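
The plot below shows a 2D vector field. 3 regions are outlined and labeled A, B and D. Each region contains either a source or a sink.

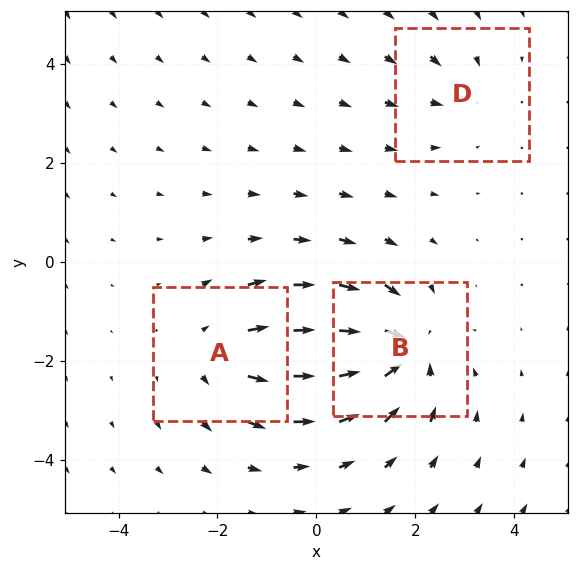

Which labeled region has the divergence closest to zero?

D

Divergence at each region's feature centre — A: about +3, B: about -4, D: about -2. Region D is closest to zero.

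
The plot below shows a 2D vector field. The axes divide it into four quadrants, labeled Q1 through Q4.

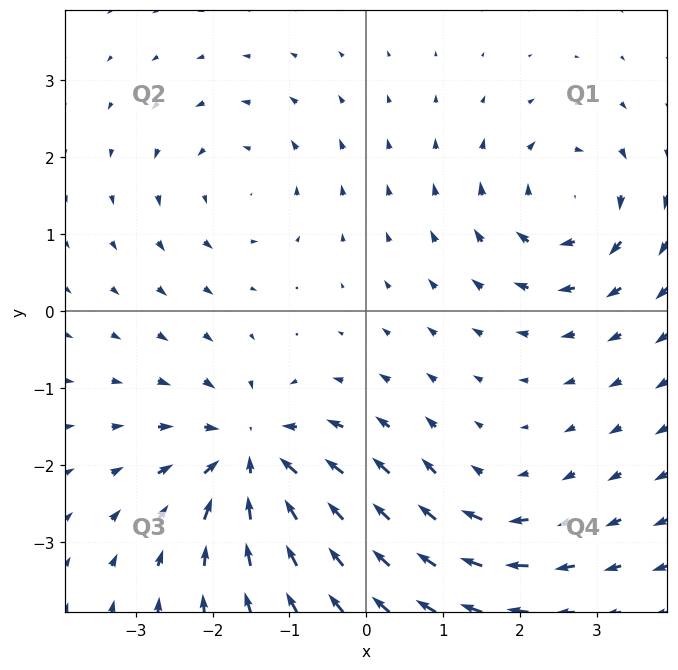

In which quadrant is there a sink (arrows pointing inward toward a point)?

Q3

The sink sits at approximately (-1.5, -1.9), which lies in quadrant Q3. The divergence there is about -6, negative as expected for a sink.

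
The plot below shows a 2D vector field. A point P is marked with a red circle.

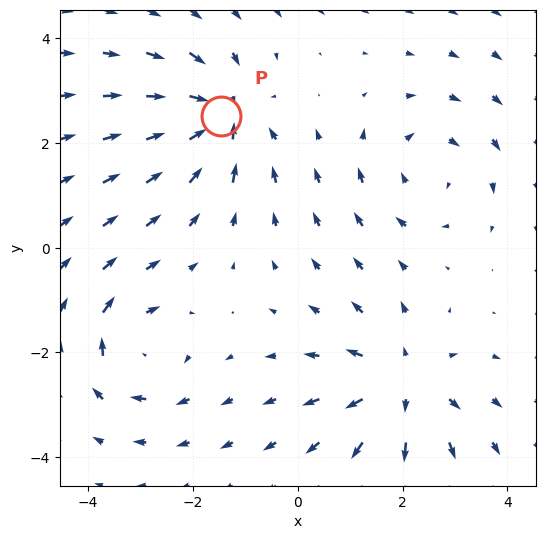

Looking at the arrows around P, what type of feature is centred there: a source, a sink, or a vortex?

At P (-1.5, 2.5) the arrows converge inward. Divergence about -5, curl ≈0 — negative divergence with near-zero curl is a sink.

sink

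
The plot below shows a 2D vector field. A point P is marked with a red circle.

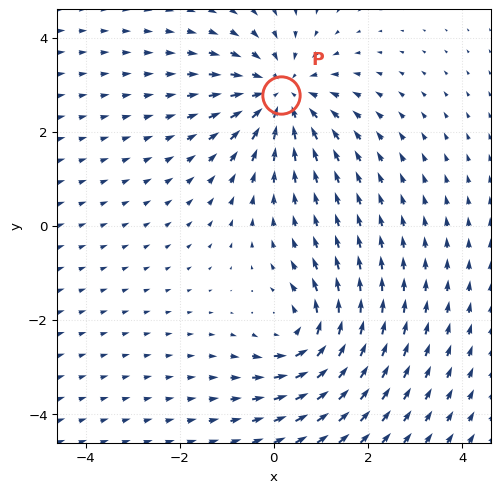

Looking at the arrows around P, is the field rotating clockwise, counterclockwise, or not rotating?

not rotating

Near P at (0.2, 2.8) the arrows show no circulation. The curl there is ≈0.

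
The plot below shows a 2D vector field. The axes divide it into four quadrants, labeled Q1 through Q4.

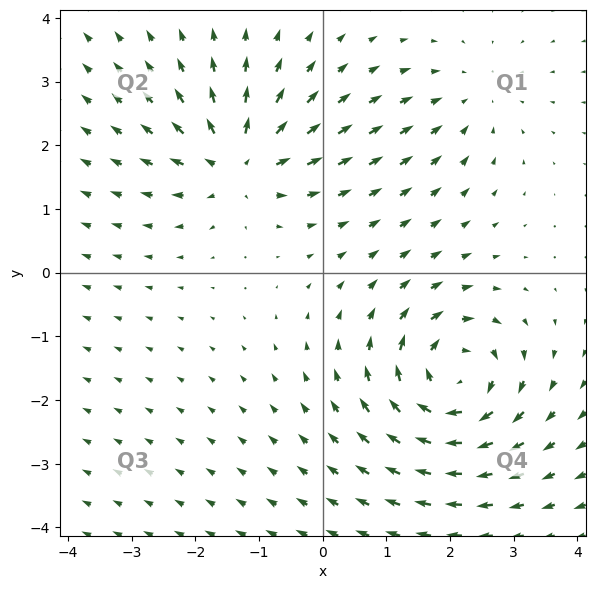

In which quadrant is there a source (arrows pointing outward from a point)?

Q2

The source sits at approximately (-1.3, 1.7), which lies in quadrant Q2. The divergence there is about +5, positive as expected for a source.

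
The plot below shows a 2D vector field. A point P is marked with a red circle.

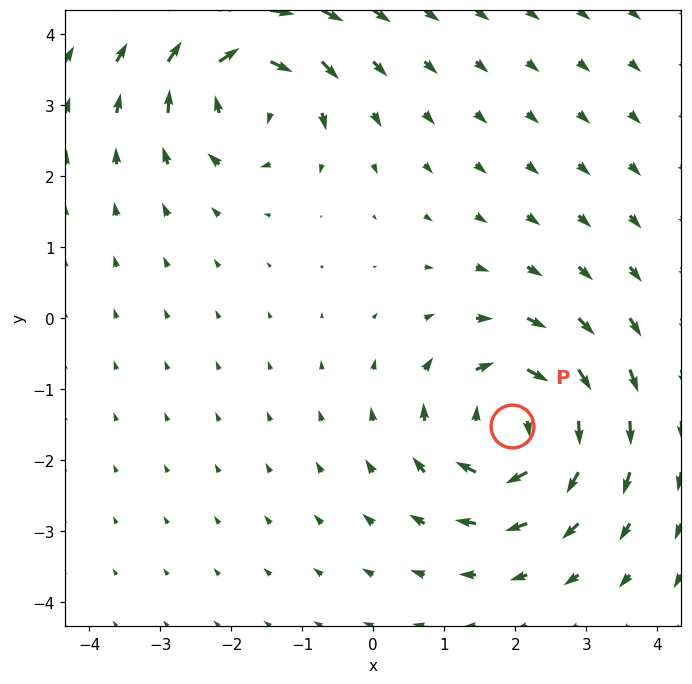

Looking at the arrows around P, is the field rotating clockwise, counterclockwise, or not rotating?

clockwise

Near P at (1.9, -1.5) the arrows circulate clockwise. The curl (z-component) there is about -6; negative curl means clockwise rotation.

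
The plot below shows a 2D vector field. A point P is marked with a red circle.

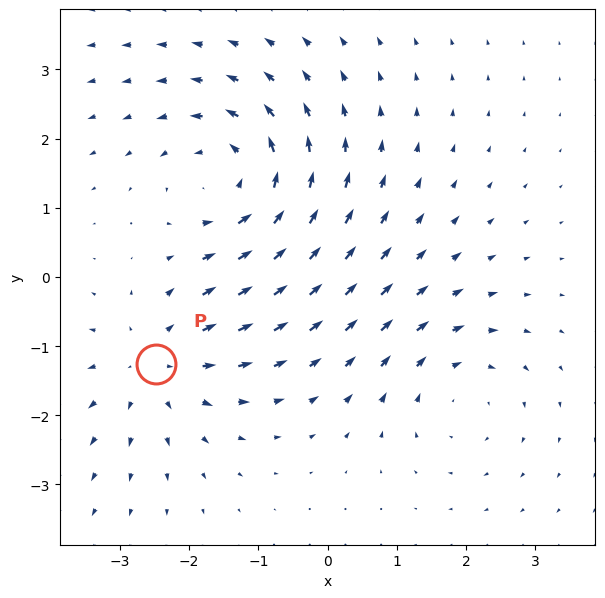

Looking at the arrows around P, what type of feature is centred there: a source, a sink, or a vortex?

At P (-2.5, -1.3) the arrows spread outward. Divergence about +4, curl ≈0 — positive divergence with near-zero curl is a source.

source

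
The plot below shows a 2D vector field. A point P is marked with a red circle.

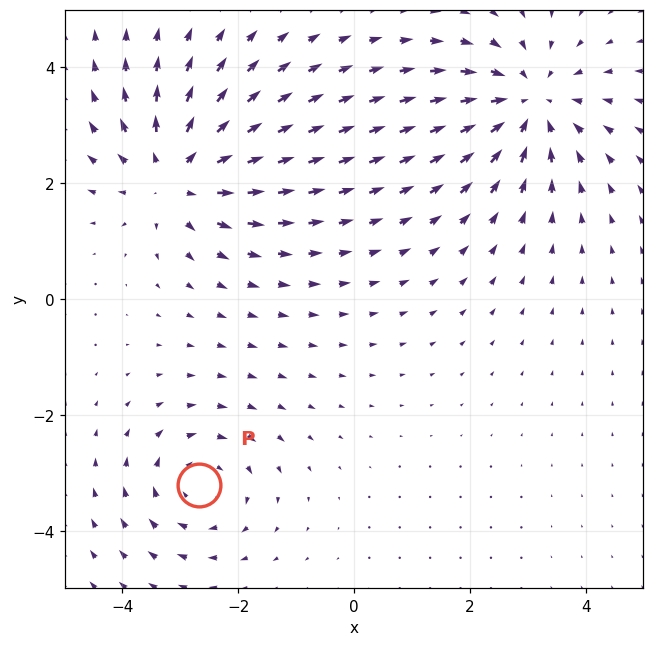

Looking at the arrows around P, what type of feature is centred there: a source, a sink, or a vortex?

vortex

At P (-2.7, -3.2) the arrows circulate clockwise. Divergence ≈0, curl about -3 — near-zero divergence with nonzero curl is a vortex.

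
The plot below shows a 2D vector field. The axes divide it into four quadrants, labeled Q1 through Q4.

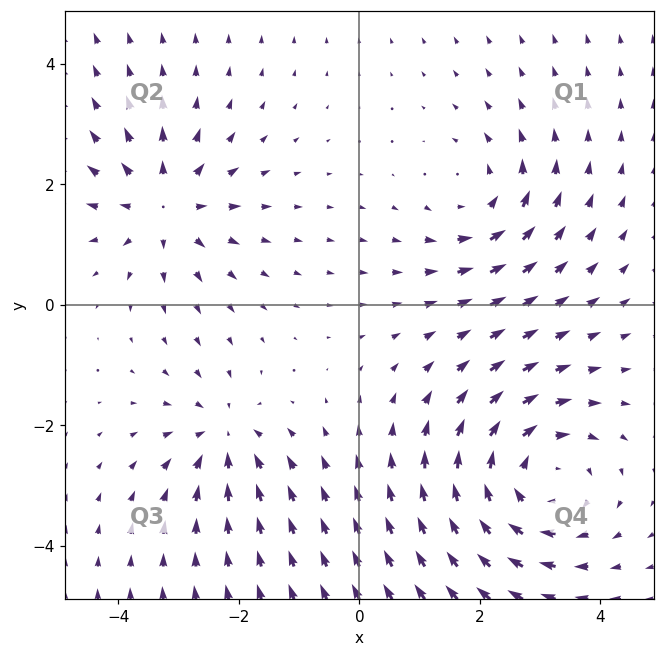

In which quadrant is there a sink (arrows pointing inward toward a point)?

Q3

The sink sits at approximately (-2.3, -2.2), which lies in quadrant Q3. The divergence there is about -3, negative as expected for a sink.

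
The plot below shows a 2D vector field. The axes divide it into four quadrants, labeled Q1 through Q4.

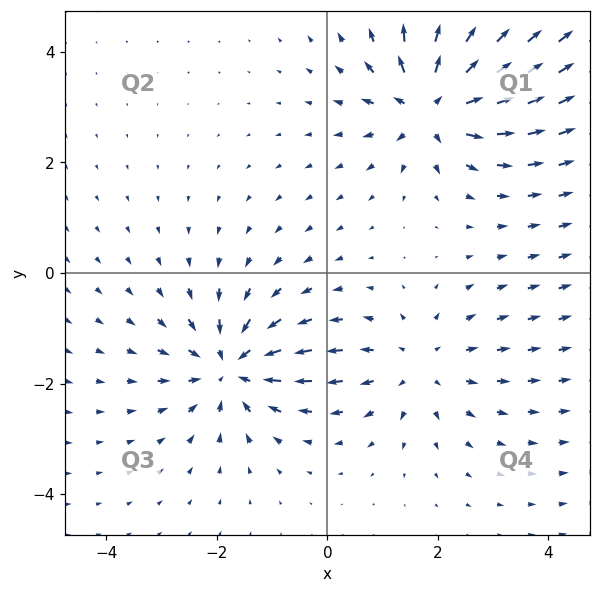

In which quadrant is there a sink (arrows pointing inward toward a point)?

The sink sits at approximately (-1.7, -1.7), which lies in quadrant Q3. The divergence there is about -5, negative as expected for a sink.

Q3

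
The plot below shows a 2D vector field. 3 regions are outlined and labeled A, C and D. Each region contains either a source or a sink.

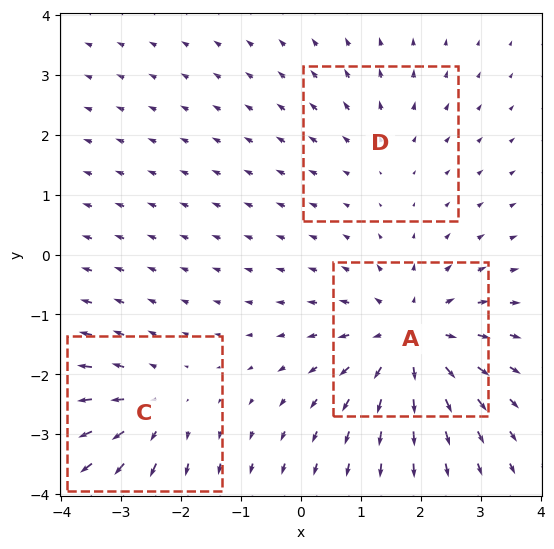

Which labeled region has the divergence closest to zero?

D

Divergence at each region's feature centre — A: about +5, C: about +3, D: about +2. Region D is closest to zero.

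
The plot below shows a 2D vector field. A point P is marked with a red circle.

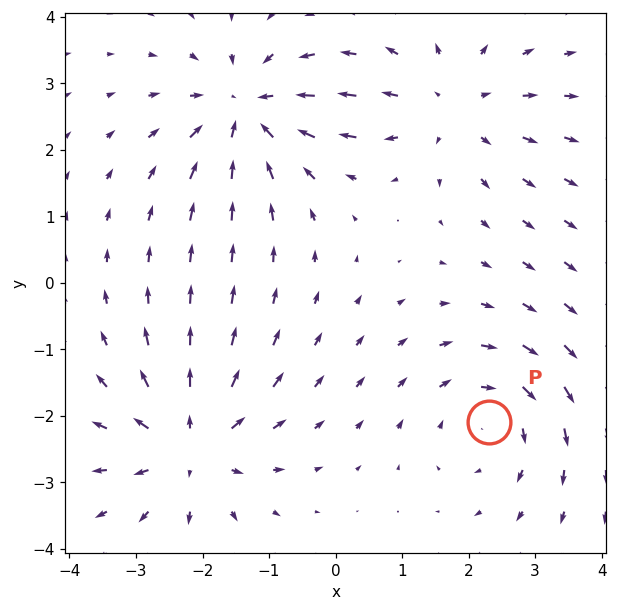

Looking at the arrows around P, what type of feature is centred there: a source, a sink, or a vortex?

vortex

At P (2.3, -2.1) the arrows circulate clockwise. Divergence ≈0, curl about -3 — near-zero divergence with nonzero curl is a vortex.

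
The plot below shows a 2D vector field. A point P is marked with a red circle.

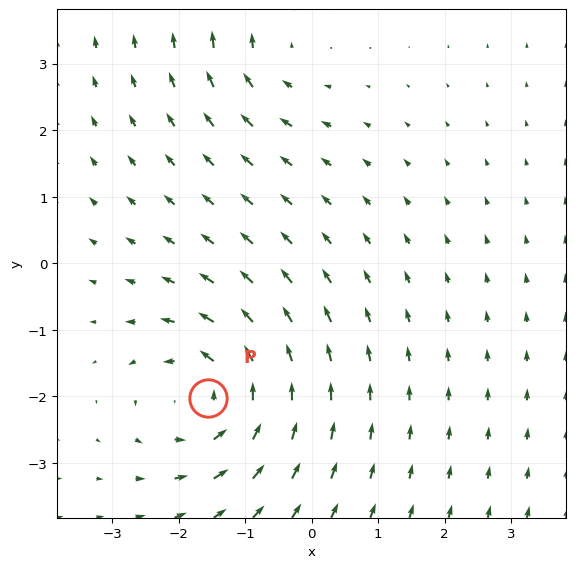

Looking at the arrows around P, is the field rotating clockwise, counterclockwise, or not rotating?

counterclockwise

Near P at (-1.6, -2.0) the arrows circulate counterclockwise. The curl (z-component) there is about +4; positive curl means counterclockwise rotation.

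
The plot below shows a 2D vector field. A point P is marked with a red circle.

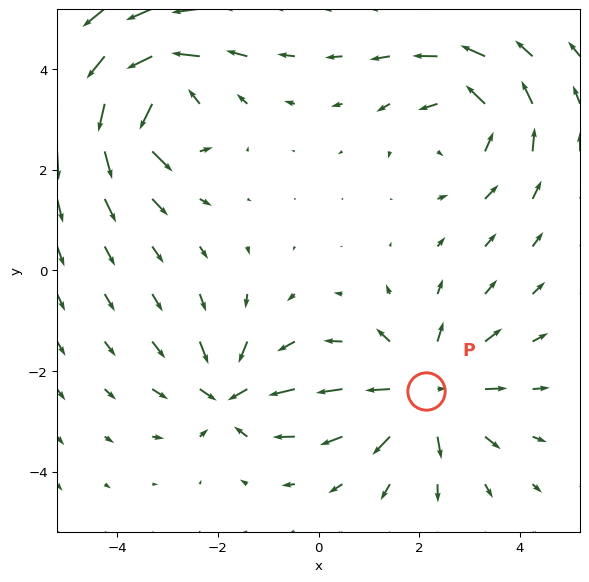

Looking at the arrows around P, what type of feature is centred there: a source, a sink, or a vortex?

source

At P (2.1, -2.4) the arrows spread outward. Divergence about +5, curl ≈0 — positive divergence with near-zero curl is a source.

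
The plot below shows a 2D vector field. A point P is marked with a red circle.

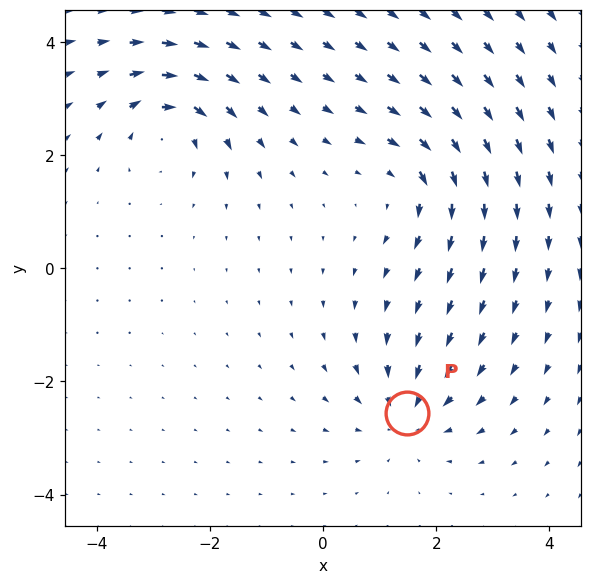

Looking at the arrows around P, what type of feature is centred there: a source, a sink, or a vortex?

At P (1.5, -2.6) the arrows converge inward. Divergence about -4, curl ≈0 — negative divergence with near-zero curl is a sink.

sink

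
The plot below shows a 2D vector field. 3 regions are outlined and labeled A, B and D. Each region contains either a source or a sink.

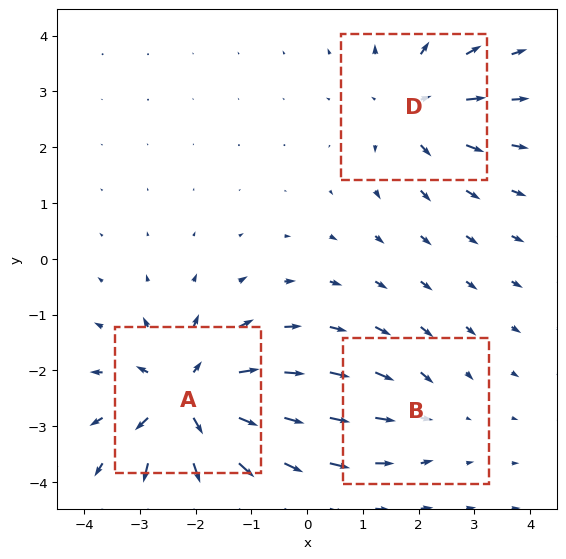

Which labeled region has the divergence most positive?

Divergence at each region's feature centre — A: about +5, B: about -2, D: about +3. Region A is most positive.

A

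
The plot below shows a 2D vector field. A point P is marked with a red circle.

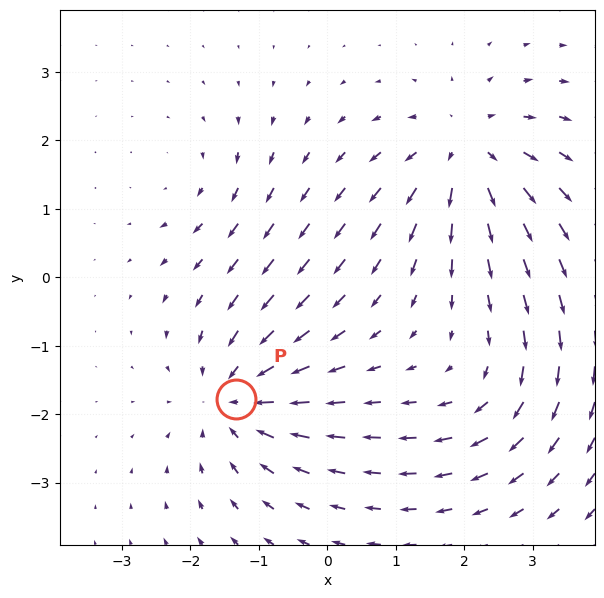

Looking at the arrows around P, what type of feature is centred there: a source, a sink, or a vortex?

sink

At P (-1.3, -1.8) the arrows converge inward. Divergence about -5, curl ≈0 — negative divergence with near-zero curl is a sink.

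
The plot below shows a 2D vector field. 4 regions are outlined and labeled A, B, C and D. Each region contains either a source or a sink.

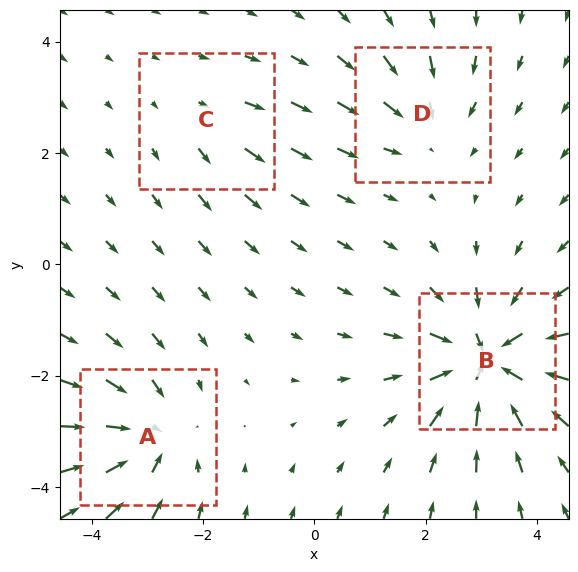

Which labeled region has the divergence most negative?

Divergence at each region's feature centre — A: about -5, B: about -7, C: about +2, D: about -3. Region B is most negative.

B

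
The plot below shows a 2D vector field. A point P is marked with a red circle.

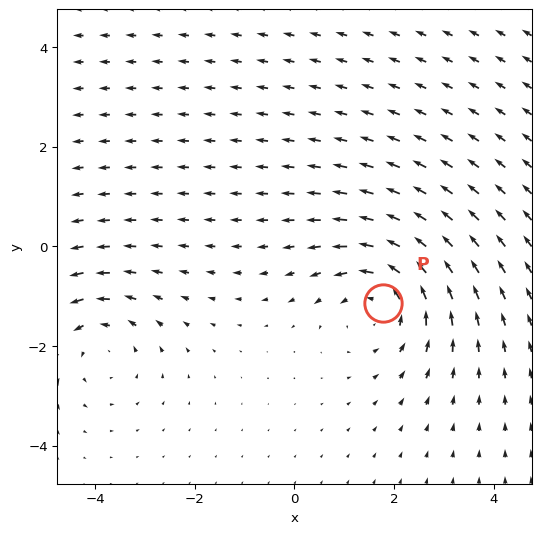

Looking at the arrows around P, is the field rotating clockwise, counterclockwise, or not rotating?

counterclockwise

Near P at (1.8, -1.1) the arrows circulate counterclockwise. The curl (z-component) there is about +4; positive curl means counterclockwise rotation.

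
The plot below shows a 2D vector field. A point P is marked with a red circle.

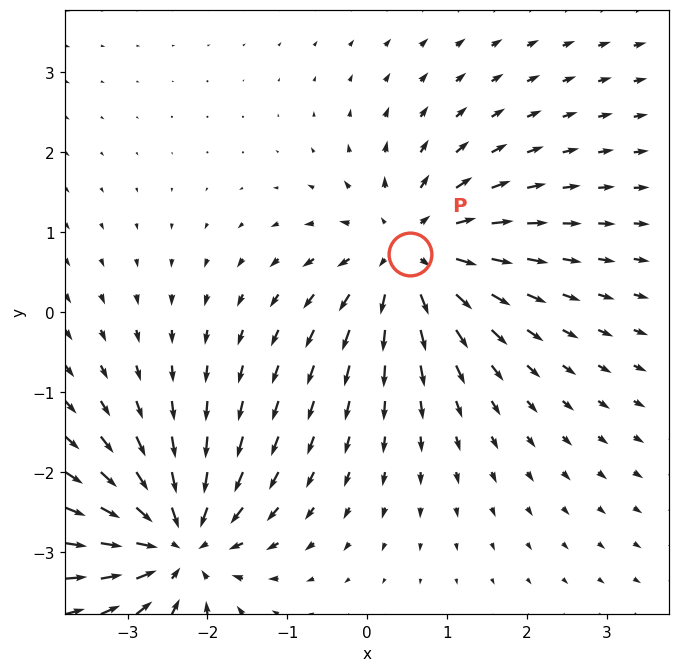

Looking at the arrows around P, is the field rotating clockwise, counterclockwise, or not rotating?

Near P at (0.5, 0.7) the arrows show no circulation. The curl there is ≈0.

not rotating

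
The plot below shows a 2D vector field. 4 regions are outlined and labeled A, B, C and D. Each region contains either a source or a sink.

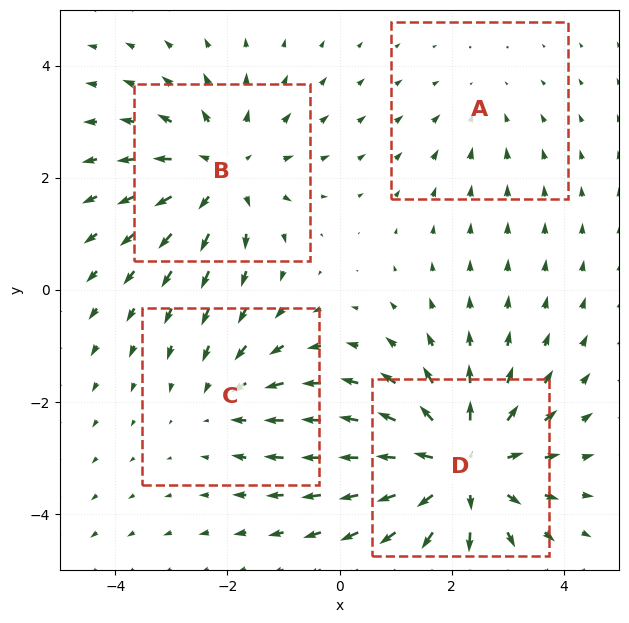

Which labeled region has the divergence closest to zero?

Divergence at each region's feature centre — A: about -2, B: about +4, C: about -3, D: about +6. Region A is closest to zero.

A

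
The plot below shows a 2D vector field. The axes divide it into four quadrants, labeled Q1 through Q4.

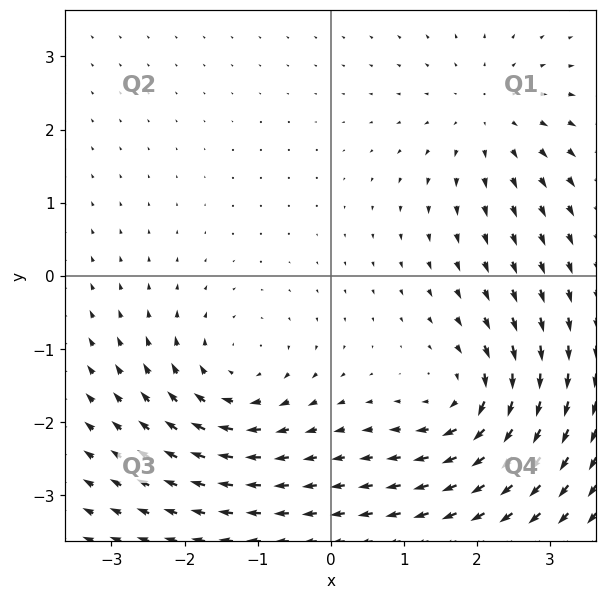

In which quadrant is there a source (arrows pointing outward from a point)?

Q1

The source sits at approximately (2.2, 2.2), which lies in quadrant Q1. The divergence there is about +3, positive as expected for a source.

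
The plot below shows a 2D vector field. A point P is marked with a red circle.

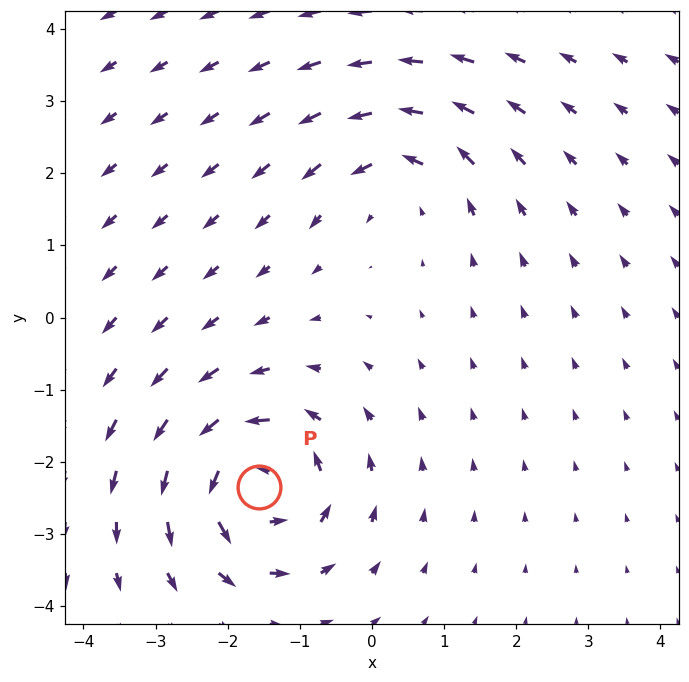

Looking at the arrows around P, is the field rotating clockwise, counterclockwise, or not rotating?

Near P at (-1.6, -2.4) the arrows circulate counterclockwise. The curl (z-component) there is about +5; positive curl means counterclockwise rotation.

counterclockwise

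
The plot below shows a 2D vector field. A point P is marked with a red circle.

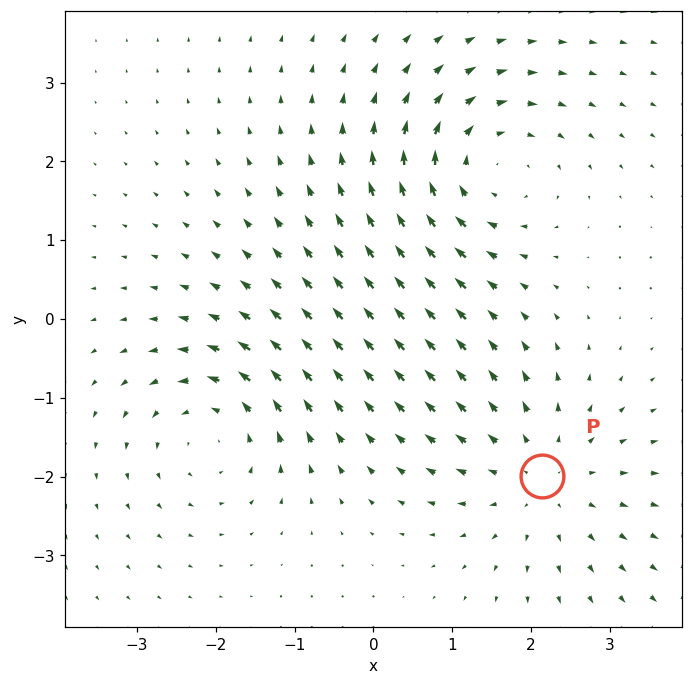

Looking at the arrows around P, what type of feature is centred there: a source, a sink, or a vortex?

source

At P (2.1, -2.0) the arrows spread outward. Divergence about +3, curl ≈0 — positive divergence with near-zero curl is a source.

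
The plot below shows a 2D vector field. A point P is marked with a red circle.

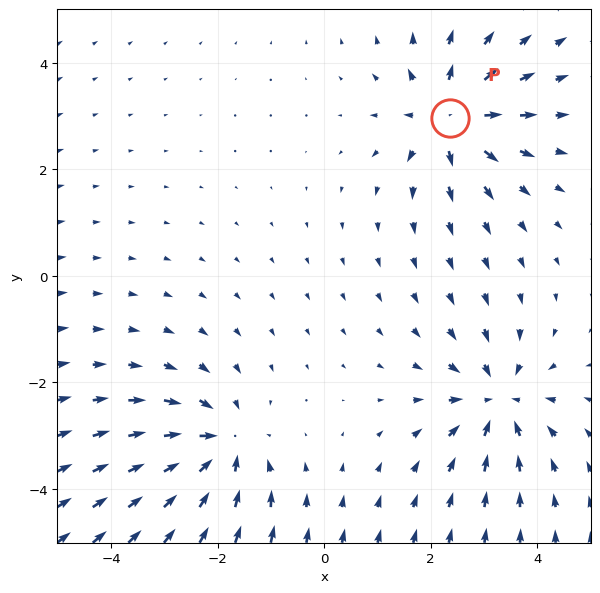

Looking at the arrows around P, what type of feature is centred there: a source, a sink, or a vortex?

source

At P (2.4, 3.0) the arrows spread outward. Divergence about +5, curl ≈0 — positive divergence with near-zero curl is a source.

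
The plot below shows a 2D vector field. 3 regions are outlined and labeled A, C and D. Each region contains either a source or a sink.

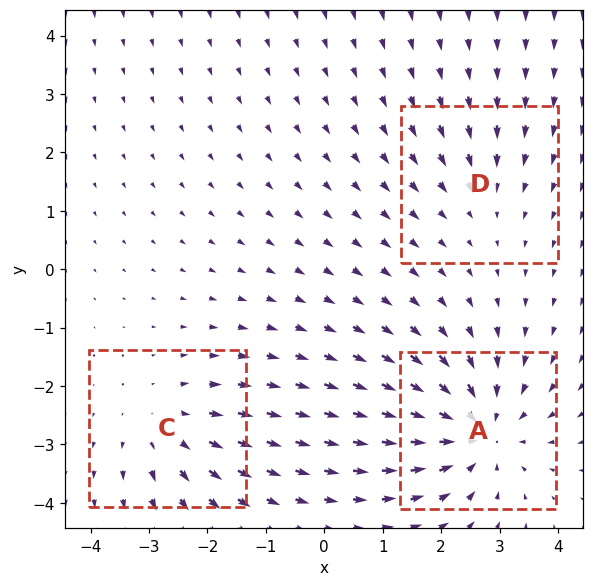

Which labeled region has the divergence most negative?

Divergence at each region's feature centre — A: about -5, C: about +3, D: about -2. Region A is most negative.

A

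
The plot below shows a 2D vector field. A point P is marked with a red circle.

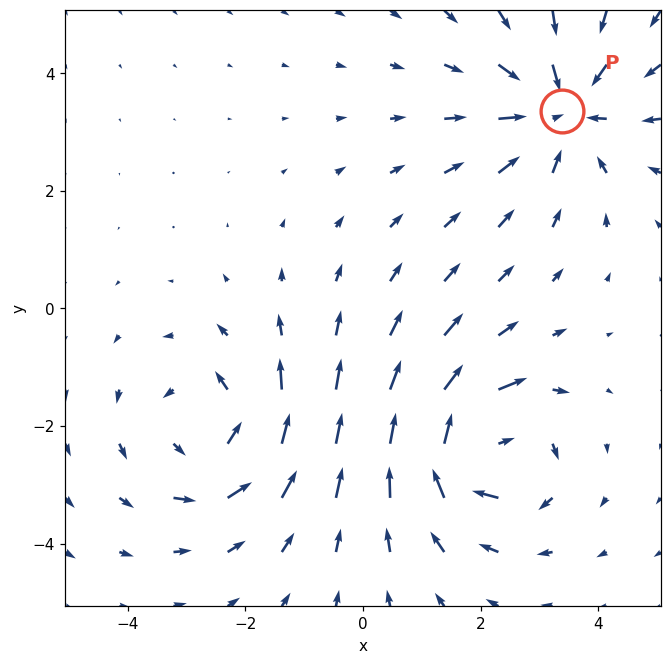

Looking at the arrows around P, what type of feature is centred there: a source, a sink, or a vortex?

sink

At P (3.4, 3.4) the arrows converge inward. Divergence about -4, curl ≈0 — negative divergence with near-zero curl is a sink.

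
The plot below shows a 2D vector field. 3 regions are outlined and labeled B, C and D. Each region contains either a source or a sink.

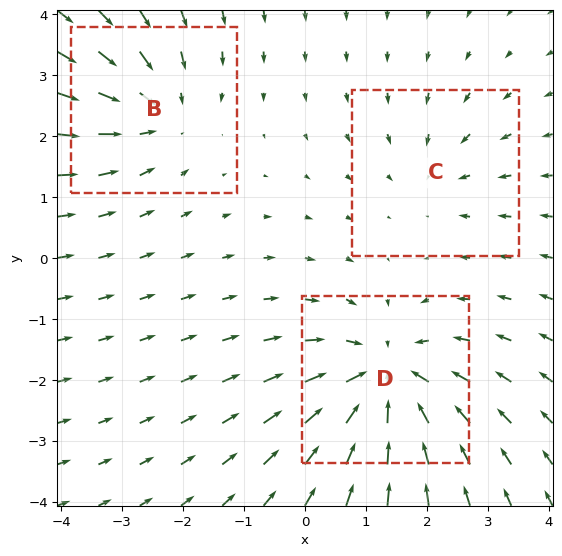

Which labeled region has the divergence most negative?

Divergence at each region's feature centre — B: about -3, C: about -2, D: about -4. Region D is most negative.

D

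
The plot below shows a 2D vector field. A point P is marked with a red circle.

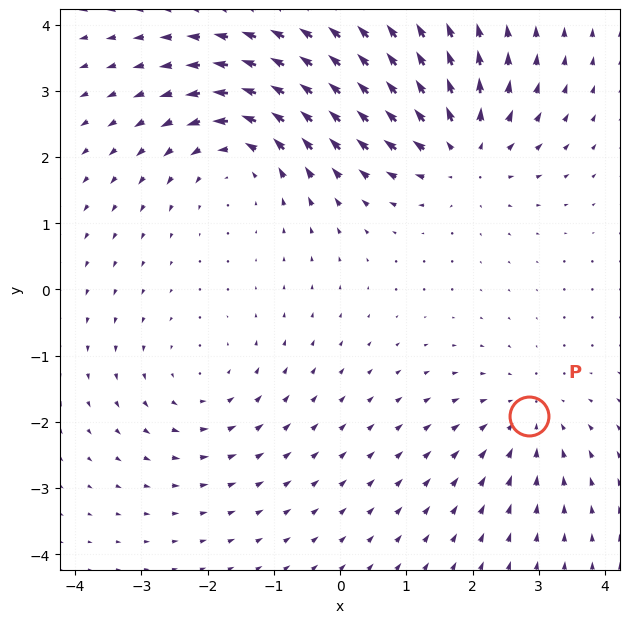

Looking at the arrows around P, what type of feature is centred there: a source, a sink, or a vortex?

sink

At P (2.8, -1.9) the arrows converge inward. Divergence about -3, curl ≈0 — negative divergence with near-zero curl is a sink.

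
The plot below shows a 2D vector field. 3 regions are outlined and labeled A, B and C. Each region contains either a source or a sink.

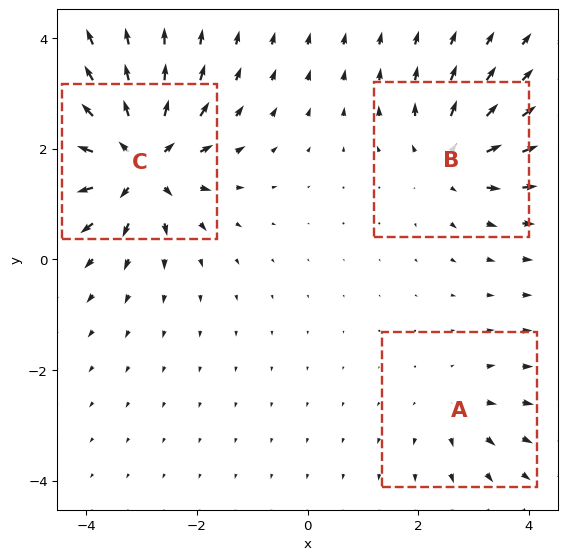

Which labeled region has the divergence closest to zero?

Divergence at each region's feature centre — A: about +2, B: about +4, C: about +6. Region A is closest to zero.

A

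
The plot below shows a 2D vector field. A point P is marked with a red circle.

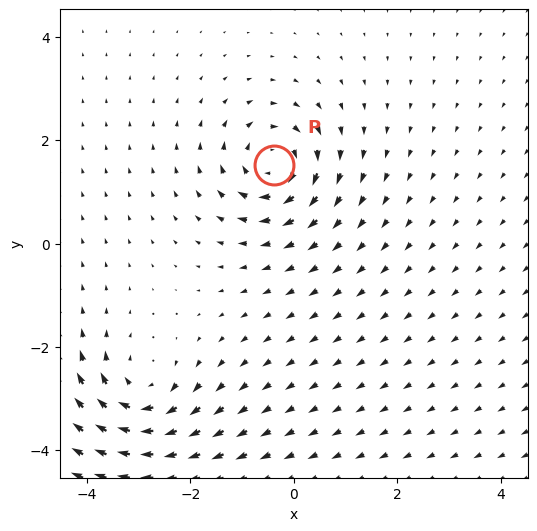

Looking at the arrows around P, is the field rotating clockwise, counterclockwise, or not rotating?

clockwise

Near P at (-0.4, 1.5) the arrows circulate clockwise. The curl (z-component) there is about -5; negative curl means clockwise rotation.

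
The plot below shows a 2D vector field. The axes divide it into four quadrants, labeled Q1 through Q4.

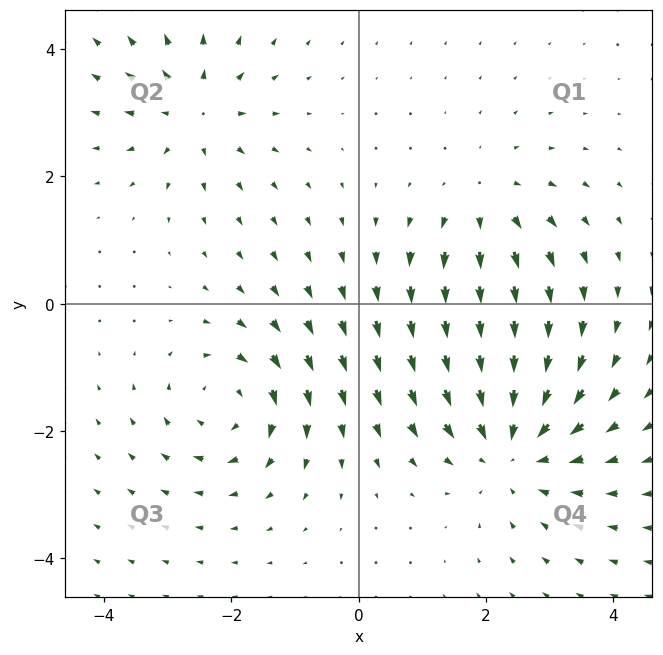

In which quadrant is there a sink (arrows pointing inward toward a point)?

The sink sits at approximately (2.4, -2.2), which lies in quadrant Q4. The divergence there is about -4, negative as expected for a sink.

Q4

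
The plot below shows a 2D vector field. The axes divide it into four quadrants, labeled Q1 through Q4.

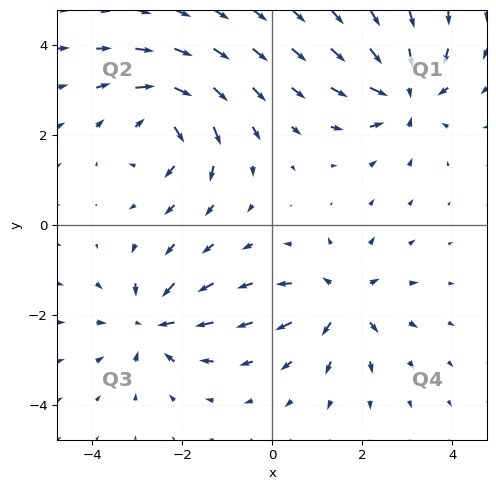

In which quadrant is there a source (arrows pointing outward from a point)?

The source sits at approximately (1.6, -1.7), which lies in quadrant Q4. The divergence there is about +6, positive as expected for a source.

Q4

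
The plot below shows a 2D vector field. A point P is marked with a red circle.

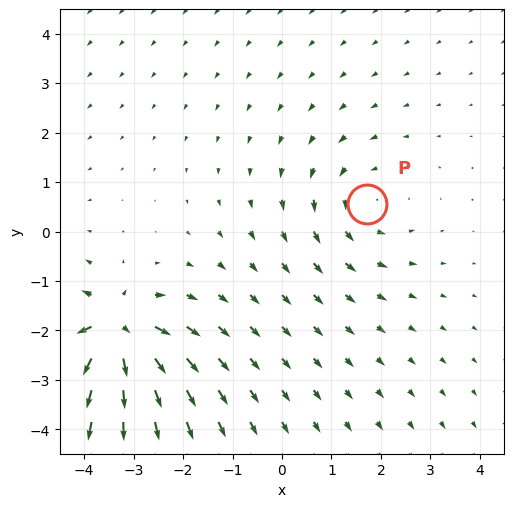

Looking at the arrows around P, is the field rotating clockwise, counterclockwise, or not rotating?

Near P at (1.7, 0.6) the arrows circulate counterclockwise. The curl (z-component) there is about +3; positive curl means counterclockwise rotation.

counterclockwise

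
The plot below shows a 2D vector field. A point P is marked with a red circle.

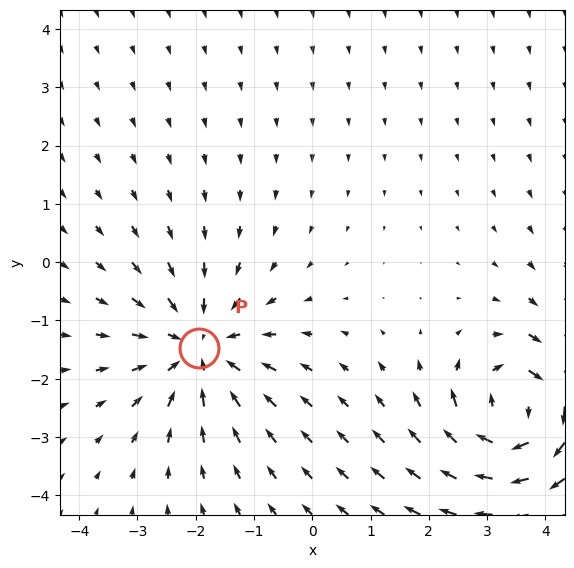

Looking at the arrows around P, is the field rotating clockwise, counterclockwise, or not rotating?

Near P at (-1.9, -1.5) the arrows show no circulation. The curl there is ≈0.

not rotating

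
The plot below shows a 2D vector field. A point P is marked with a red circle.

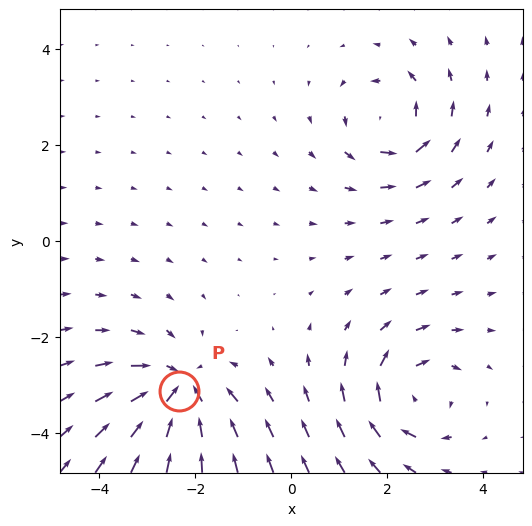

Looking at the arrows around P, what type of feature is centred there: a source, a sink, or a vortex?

At P (-2.3, -3.1) the arrows converge inward. Divergence about -5, curl ≈0 — negative divergence with near-zero curl is a sink.

sink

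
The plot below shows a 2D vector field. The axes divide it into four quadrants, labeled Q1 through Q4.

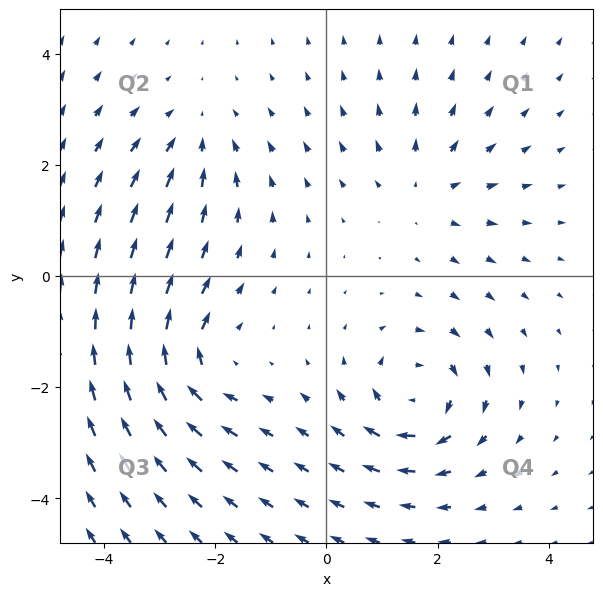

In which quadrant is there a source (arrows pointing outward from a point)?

Q1

The source sits at approximately (1.8, 1.5), which lies in quadrant Q1. The divergence there is about +3, positive as expected for a source.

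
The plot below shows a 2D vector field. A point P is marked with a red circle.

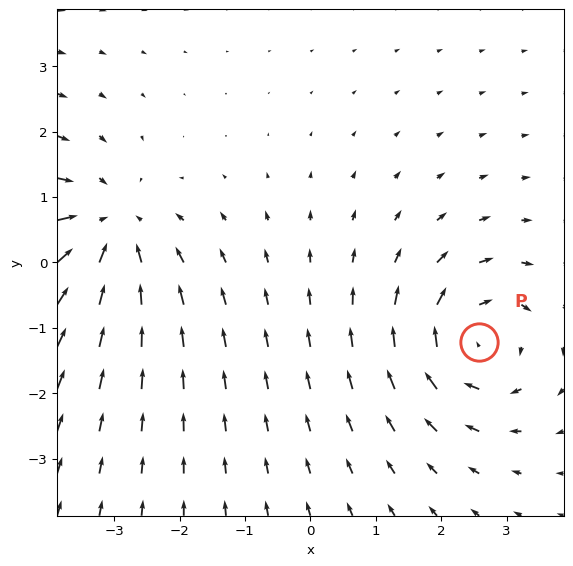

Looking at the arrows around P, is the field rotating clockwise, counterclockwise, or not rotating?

Near P at (2.6, -1.2) the arrows circulate clockwise. The curl (z-component) there is about -4; negative curl means clockwise rotation.

clockwise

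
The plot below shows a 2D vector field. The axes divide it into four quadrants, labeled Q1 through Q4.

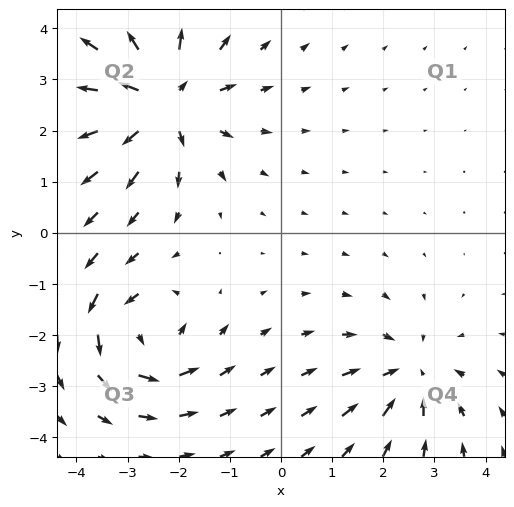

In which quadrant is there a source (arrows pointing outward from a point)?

Q2

The source sits at approximately (-2.3, 2.6), which lies in quadrant Q2. The divergence there is about +5, positive as expected for a source.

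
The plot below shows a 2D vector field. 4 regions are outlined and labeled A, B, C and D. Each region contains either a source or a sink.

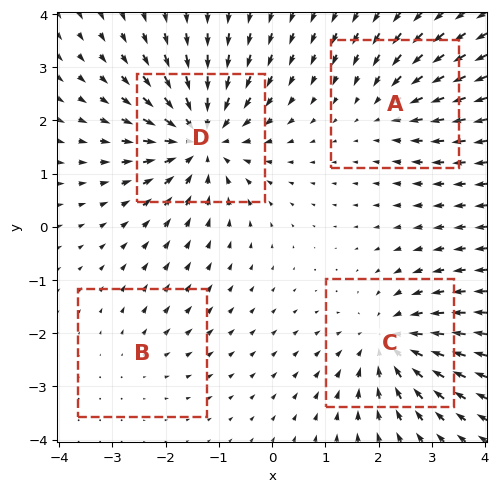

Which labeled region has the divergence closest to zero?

B

Divergence at each region's feature centre — A: about -3, B: about +2, C: about -5, D: about -7. Region B is closest to zero.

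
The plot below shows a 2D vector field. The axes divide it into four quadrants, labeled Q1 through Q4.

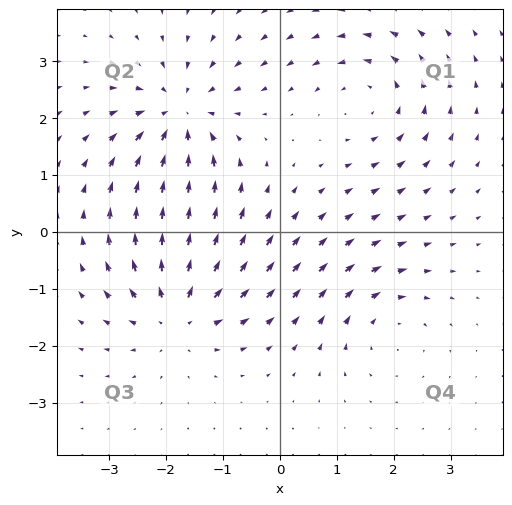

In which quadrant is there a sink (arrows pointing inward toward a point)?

Q2

The sink sits at approximately (-1.8, 2.1), which lies in quadrant Q2. The divergence there is about -6, negative as expected for a sink.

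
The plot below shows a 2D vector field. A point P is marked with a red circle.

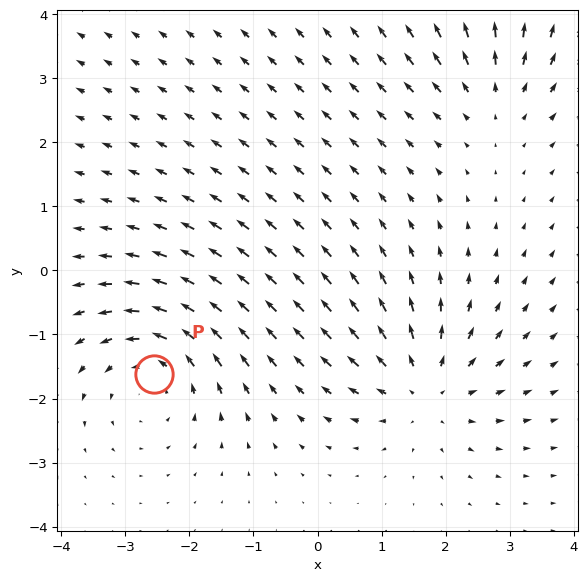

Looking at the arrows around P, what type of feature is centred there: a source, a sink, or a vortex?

vortex

At P (-2.5, -1.6) the arrows circulate counterclockwise. Divergence ≈0, curl about +4 — near-zero divergence with nonzero curl is a vortex.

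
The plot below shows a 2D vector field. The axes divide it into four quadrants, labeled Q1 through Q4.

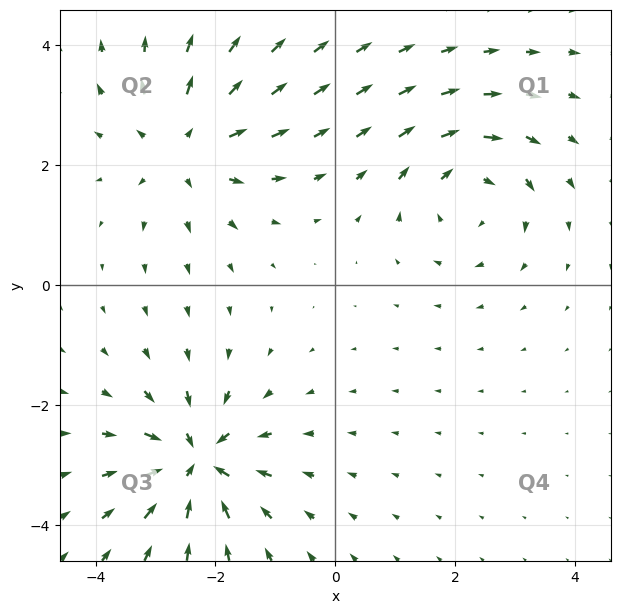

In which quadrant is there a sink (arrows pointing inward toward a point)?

Q3

The sink sits at approximately (-2.3, -2.9), which lies in quadrant Q3. The divergence there is about -7, negative as expected for a sink.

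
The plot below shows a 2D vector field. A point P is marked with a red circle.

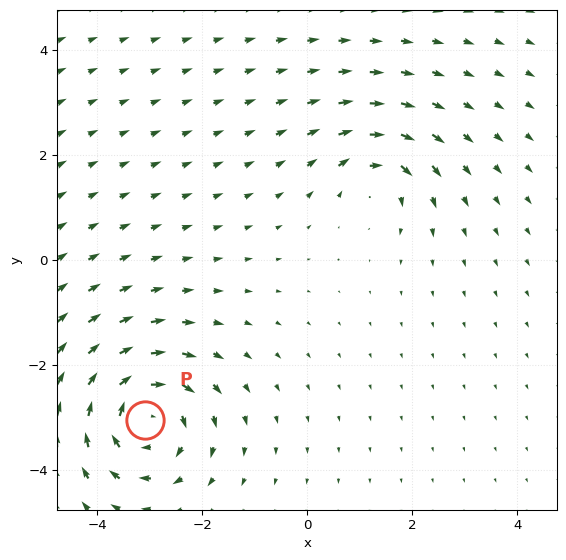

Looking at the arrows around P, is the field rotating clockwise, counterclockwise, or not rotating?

Near P at (-3.1, -3.1) the arrows circulate clockwise. The curl (z-component) there is about -5; negative curl means clockwise rotation.

clockwise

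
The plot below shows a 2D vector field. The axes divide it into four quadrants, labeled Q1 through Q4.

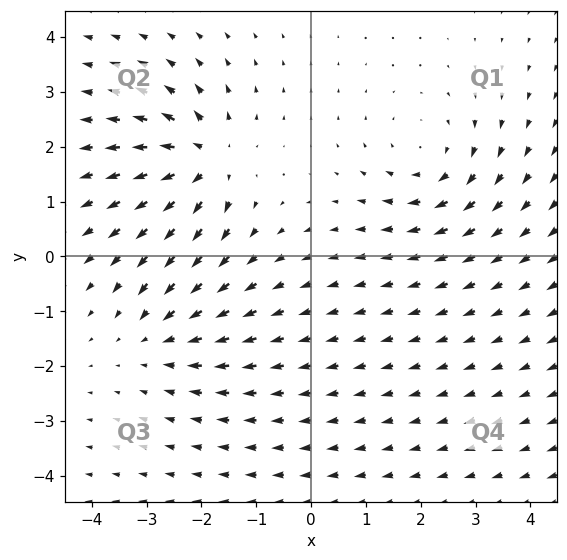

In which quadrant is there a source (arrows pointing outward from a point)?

The source sits at approximately (-1.9, 1.8), which lies in quadrant Q2. The divergence there is about +5, positive as expected for a source.

Q2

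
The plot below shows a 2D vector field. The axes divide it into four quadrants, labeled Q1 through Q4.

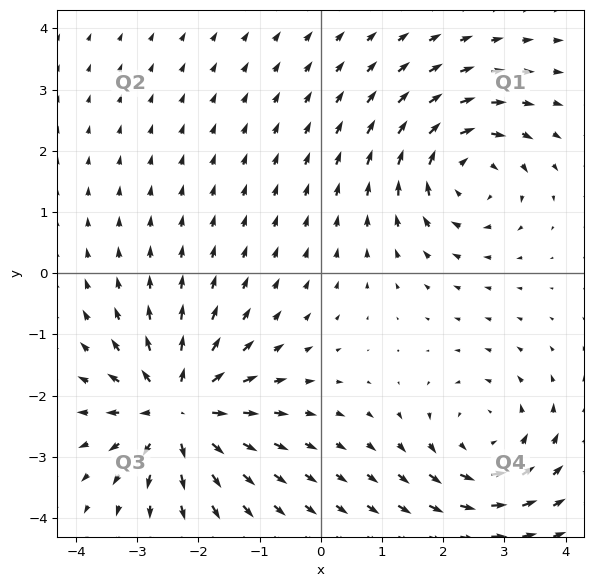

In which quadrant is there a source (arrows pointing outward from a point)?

Q3

The source sits at approximately (-2.3, -2.2), which lies in quadrant Q3. The divergence there is about +6, positive as expected for a source.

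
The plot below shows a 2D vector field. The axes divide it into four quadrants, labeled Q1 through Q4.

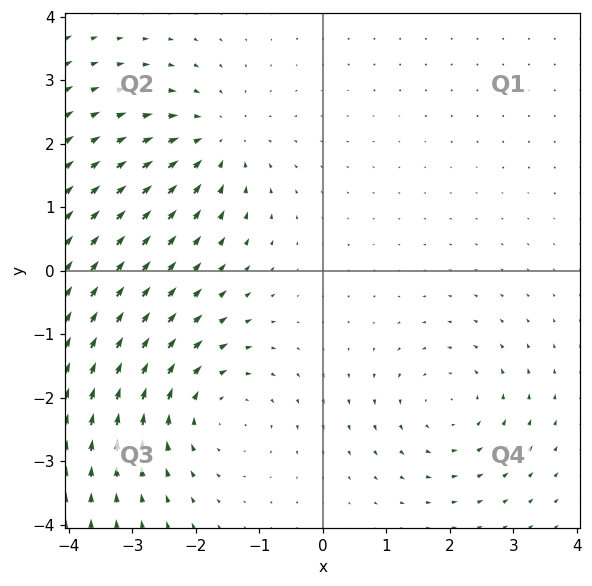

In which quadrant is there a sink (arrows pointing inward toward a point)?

Q2

The sink sits at approximately (-1.7, 2.1), which lies in quadrant Q2. The divergence there is about -3, negative as expected for a sink.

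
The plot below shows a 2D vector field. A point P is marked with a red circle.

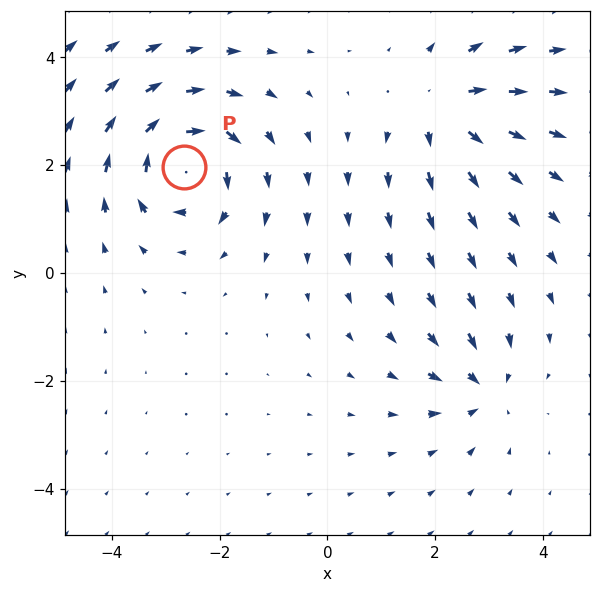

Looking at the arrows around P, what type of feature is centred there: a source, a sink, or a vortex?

vortex

At P (-2.7, 2.0) the arrows circulate clockwise. Divergence ≈0, curl about -6 — near-zero divergence with nonzero curl is a vortex.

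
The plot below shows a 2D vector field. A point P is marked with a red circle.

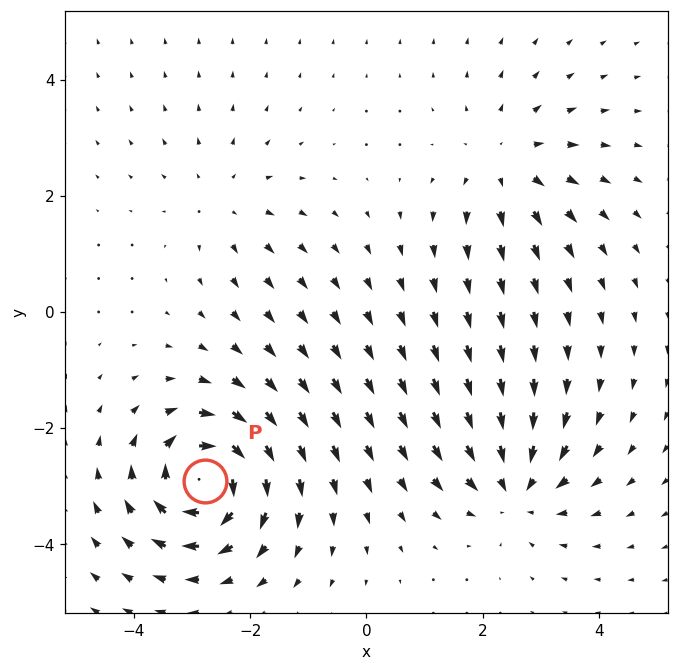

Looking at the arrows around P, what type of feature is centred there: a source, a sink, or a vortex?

At P (-2.8, -2.9) the arrows circulate clockwise. Divergence ≈0, curl about -7 — near-zero divergence with nonzero curl is a vortex.

vortex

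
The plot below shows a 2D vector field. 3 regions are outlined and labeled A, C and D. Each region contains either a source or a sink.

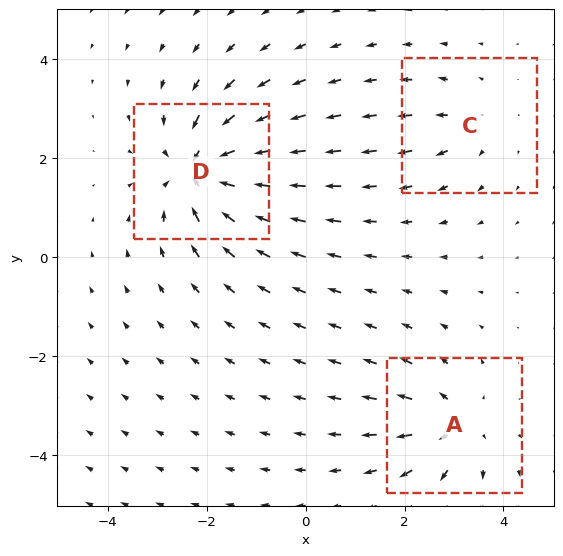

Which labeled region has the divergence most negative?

D

Divergence at each region's feature centre — A: about +4, C: about +2, D: about -5. Region D is most negative.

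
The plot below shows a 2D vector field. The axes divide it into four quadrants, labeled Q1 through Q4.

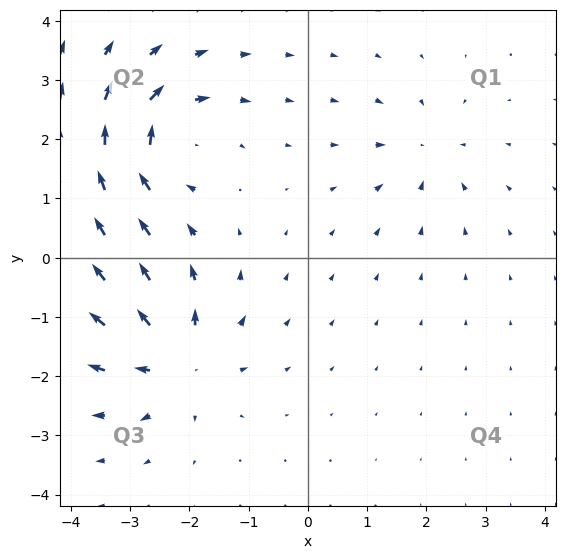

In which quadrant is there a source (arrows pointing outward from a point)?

The source sits at approximately (-2.2, -1.7), which lies in quadrant Q3. The divergence there is about +6, positive as expected for a source.

Q3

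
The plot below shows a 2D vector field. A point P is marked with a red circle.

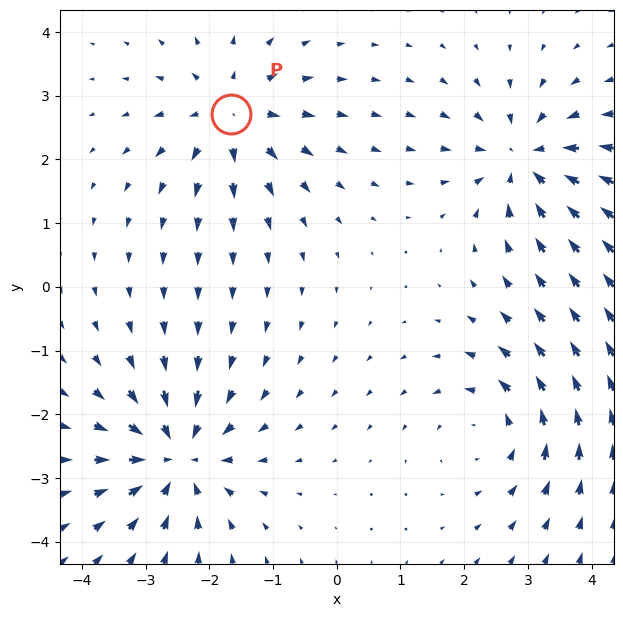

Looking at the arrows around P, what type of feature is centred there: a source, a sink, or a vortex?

source

At P (-1.7, 2.7) the arrows spread outward. Divergence about +5, curl ≈0 — positive divergence with near-zero curl is a source.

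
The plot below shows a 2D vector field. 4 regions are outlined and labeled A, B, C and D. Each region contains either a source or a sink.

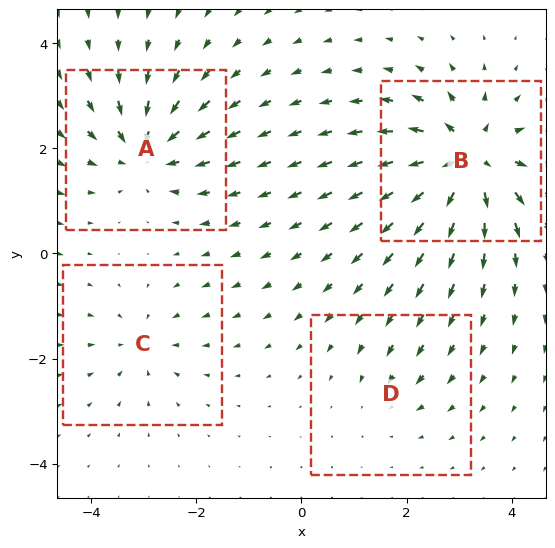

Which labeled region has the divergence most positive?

Divergence at each region's feature centre — A: about -6, B: about +8, C: about -4, D: about -2. Region B is most positive.

B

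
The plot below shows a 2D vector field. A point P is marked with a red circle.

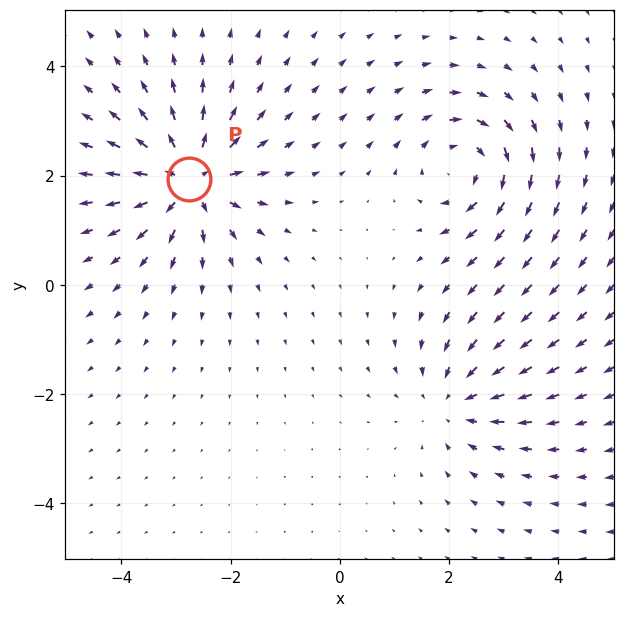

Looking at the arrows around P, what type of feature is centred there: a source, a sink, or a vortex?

source

At P (-2.8, 1.9) the arrows spread outward. Divergence about +5, curl ≈0 — positive divergence with near-zero curl is a source.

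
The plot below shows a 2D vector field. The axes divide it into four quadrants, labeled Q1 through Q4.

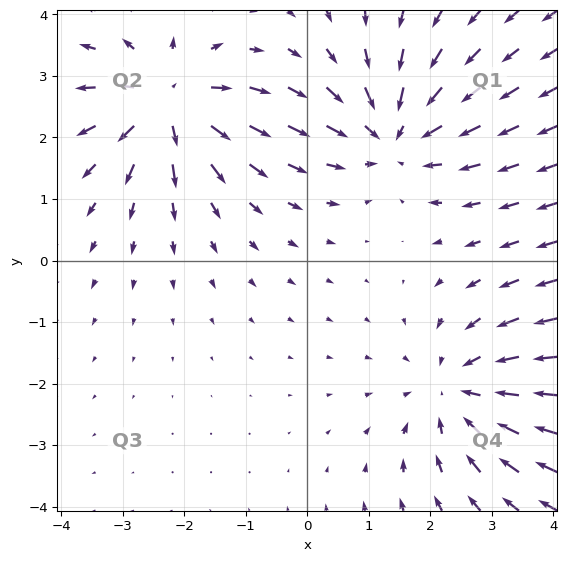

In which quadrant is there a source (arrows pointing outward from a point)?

The source sits at approximately (-2.3, 2.6), which lies in quadrant Q2. The divergence there is about +5, positive as expected for a source.

Q2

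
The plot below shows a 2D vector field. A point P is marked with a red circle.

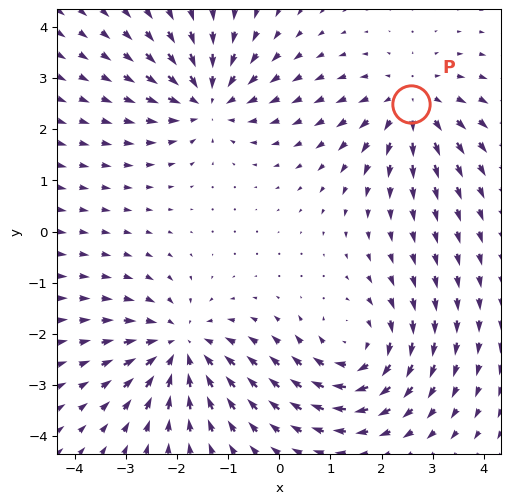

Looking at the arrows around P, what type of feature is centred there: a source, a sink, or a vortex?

At P (2.6, 2.5) the arrows spread outward. Divergence about +4, curl ≈0 — positive divergence with near-zero curl is a source.

source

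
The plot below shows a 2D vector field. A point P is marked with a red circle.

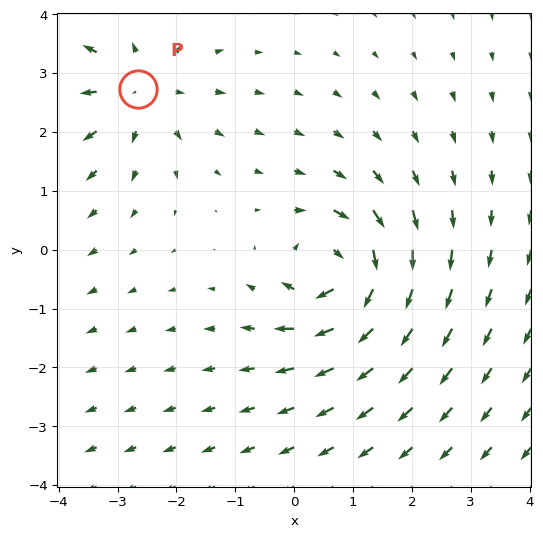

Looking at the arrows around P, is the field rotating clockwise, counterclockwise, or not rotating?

Near P at (-2.7, 2.7) the arrows show no circulation. The curl there is ≈0.

not rotating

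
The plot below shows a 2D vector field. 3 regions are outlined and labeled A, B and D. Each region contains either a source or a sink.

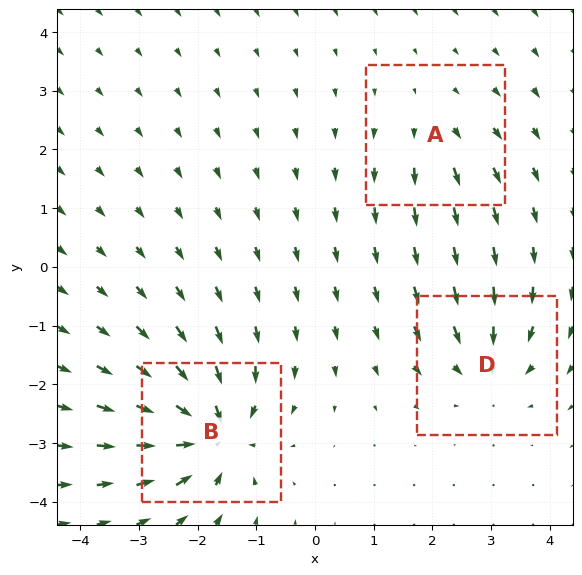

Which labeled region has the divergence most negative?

Divergence at each region's feature centre — A: about +2, B: about -7, D: about -4. Region B is most negative.

B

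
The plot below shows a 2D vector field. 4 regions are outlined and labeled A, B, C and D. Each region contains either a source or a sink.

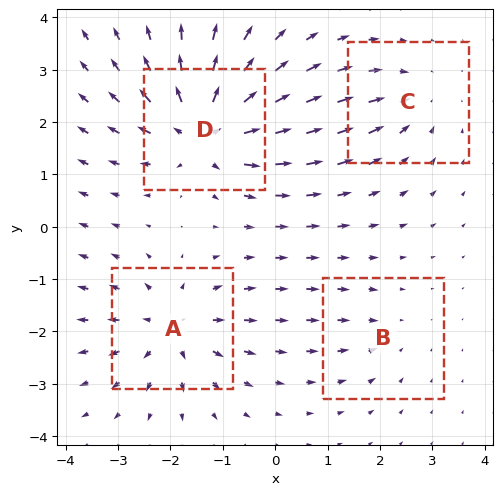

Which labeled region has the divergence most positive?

Divergence at each region's feature centre — A: about +5, B: about -2, C: about -3, D: about +7. Region D is most positive.

D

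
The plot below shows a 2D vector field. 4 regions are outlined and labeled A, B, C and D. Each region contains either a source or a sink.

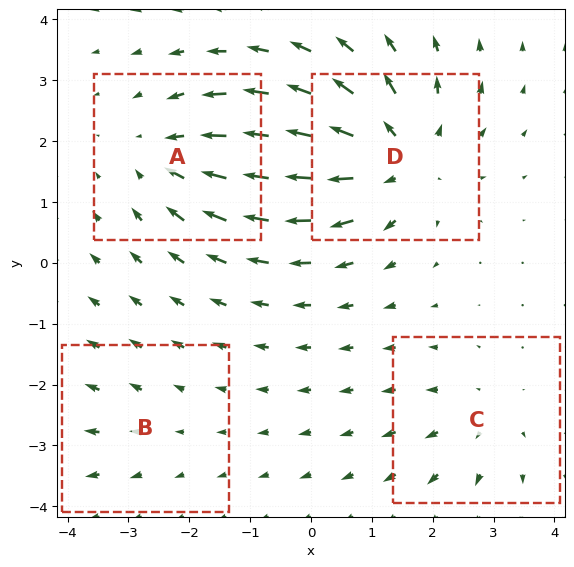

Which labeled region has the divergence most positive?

Divergence at each region's feature centre — A: about -4, B: about +2, C: about +3, D: about +6. Region D is most positive.

D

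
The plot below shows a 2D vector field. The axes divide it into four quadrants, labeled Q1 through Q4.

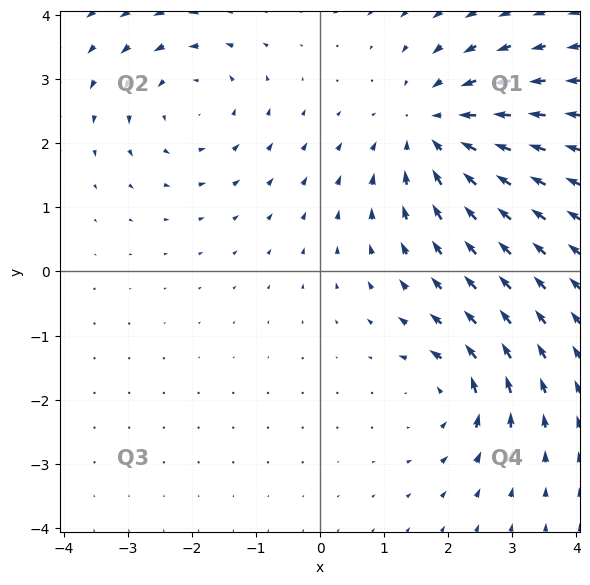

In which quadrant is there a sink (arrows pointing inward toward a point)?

The sink sits at approximately (1.8, 2.2), which lies in quadrant Q1. The divergence there is about -4, negative as expected for a sink.

Q1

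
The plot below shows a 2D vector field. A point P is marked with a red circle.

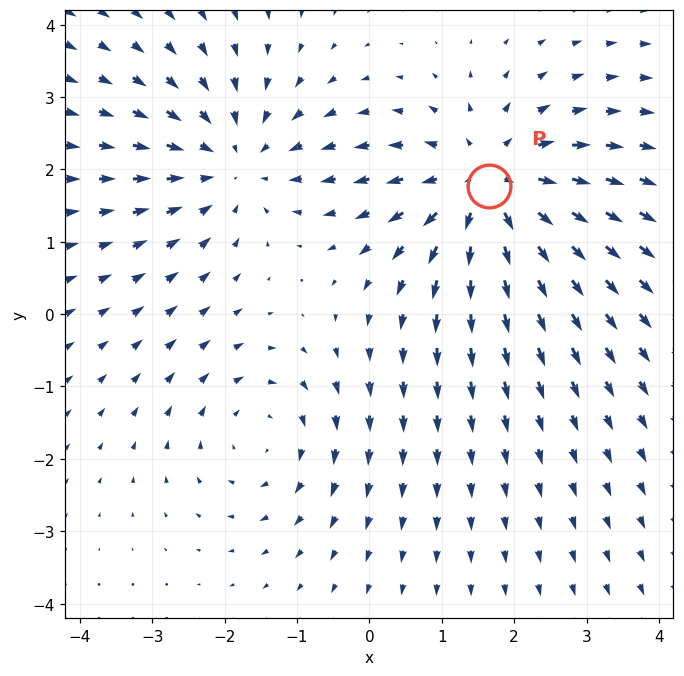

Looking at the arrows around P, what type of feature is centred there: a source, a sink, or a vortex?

source

At P (1.7, 1.8) the arrows spread outward. Divergence about +4, curl ≈0 — positive divergence with near-zero curl is a source.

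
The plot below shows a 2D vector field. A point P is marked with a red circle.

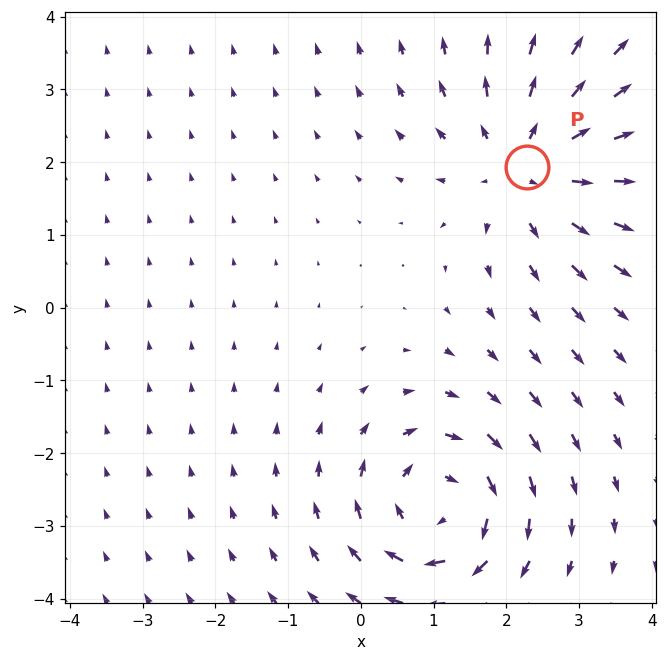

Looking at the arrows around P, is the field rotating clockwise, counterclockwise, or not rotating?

not rotating

Near P at (2.3, 1.9) the arrows show no circulation. The curl there is ≈0.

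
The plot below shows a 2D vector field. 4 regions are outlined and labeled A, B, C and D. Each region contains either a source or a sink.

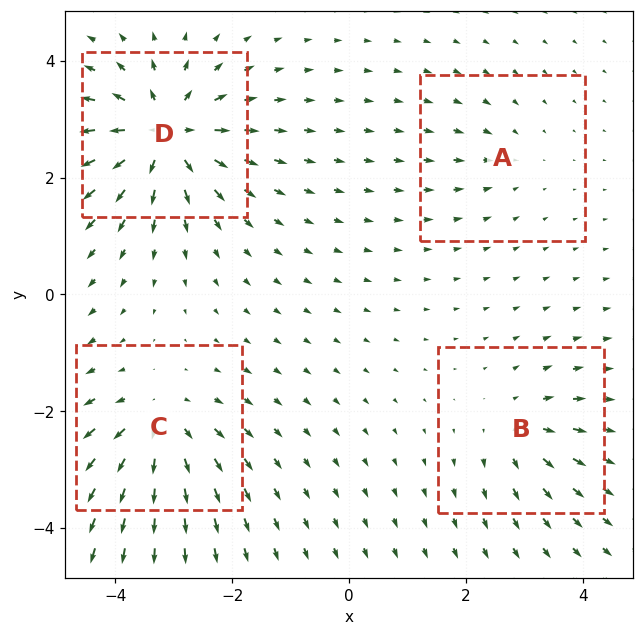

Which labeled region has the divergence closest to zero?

A

Divergence at each region's feature centre — A: about -2, B: about +4, C: about +6, D: about +8. Region A is closest to zero.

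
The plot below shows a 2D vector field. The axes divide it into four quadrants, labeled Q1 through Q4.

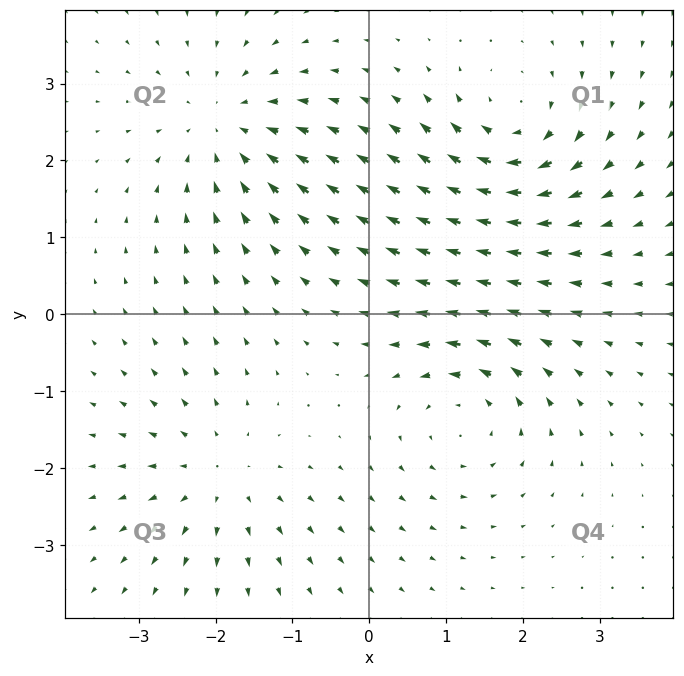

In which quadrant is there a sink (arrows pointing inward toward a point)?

Q2

The sink sits at approximately (-1.9, 2.5), which lies in quadrant Q2. The divergence there is about -4, negative as expected for a sink.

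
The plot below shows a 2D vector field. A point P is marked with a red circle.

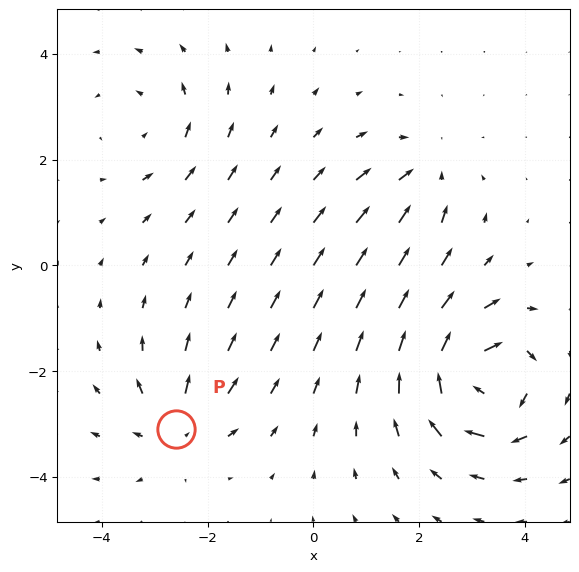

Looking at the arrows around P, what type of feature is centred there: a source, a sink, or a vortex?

source

At P (-2.6, -3.1) the arrows spread outward. Divergence about +4, curl ≈0 — positive divergence with near-zero curl is a source.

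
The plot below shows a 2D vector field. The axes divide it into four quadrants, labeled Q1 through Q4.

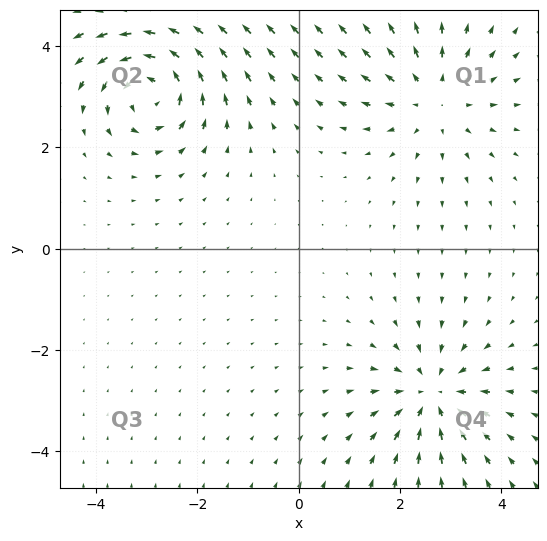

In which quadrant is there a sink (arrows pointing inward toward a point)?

Q4

The sink sits at approximately (2.6, -2.9), which lies in quadrant Q4. The divergence there is about -4, negative as expected for a sink.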